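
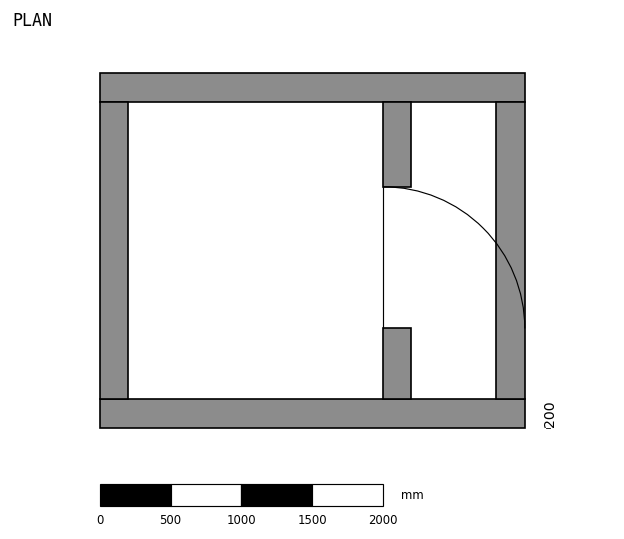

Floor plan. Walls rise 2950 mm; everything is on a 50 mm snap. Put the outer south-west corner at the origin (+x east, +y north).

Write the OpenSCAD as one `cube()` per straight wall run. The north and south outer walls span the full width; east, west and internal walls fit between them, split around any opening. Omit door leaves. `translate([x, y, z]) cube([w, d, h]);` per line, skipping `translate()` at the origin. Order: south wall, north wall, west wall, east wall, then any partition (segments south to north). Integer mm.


cube([3000, 200, 2950]);
translate([0, 2300, 0]) cube([3000, 200, 2950]);
translate([0, 200, 0]) cube([200, 2100, 2950]);
translate([2800, 200, 0]) cube([200, 2100, 2950]);
translate([2000, 200, 0]) cube([200, 500, 2950]);
translate([2000, 1700, 0]) cube([200, 600, 2950]);


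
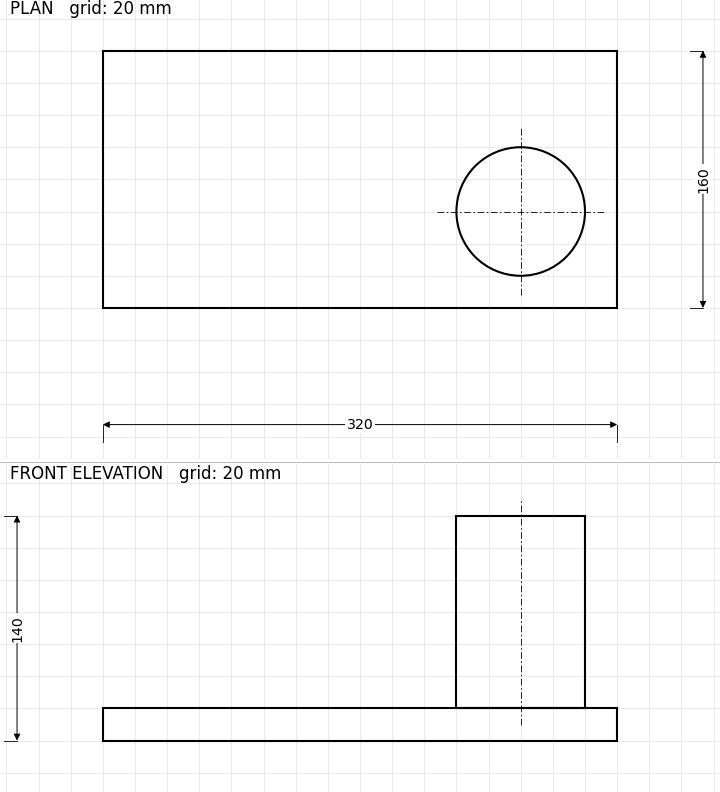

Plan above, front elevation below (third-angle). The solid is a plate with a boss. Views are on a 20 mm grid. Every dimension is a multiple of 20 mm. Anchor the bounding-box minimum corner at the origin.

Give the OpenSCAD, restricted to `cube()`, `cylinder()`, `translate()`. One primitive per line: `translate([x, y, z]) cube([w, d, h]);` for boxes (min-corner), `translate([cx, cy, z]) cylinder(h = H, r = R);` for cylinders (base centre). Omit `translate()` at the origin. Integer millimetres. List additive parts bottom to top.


cube([320, 160, 20]);
translate([260, 60, 20]) cylinder(h = 120, r = 40);


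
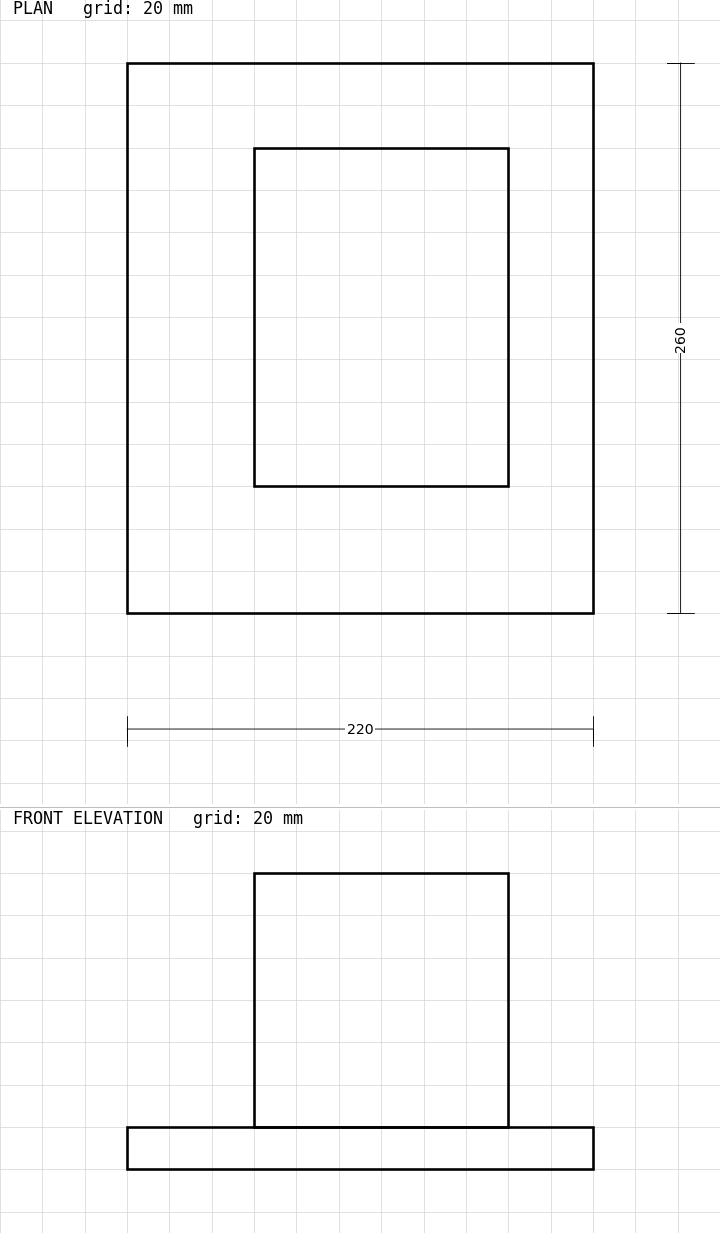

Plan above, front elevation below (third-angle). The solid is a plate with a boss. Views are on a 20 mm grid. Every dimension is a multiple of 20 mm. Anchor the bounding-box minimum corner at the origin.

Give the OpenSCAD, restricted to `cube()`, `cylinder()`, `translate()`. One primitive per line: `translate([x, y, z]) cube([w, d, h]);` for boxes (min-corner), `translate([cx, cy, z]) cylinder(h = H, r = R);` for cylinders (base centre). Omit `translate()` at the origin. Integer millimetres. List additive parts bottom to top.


cube([220, 260, 20]);
translate([60, 60, 20]) cube([120, 160, 120]);


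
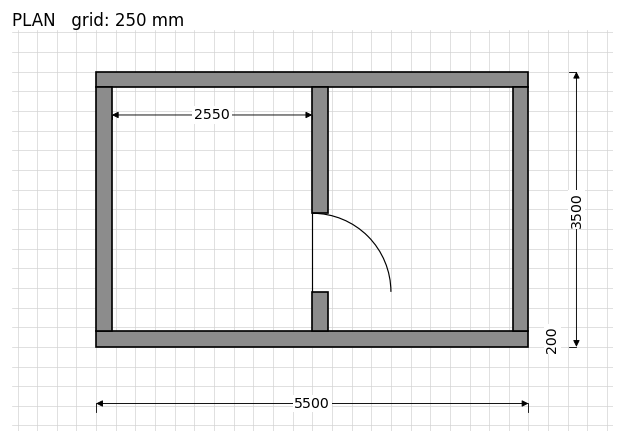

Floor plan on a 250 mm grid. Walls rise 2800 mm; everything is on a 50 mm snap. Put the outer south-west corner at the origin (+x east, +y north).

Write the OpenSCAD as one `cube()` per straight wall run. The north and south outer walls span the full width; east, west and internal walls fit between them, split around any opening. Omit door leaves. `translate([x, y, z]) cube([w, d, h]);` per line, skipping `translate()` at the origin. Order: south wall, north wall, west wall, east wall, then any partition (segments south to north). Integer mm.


cube([5500, 200, 2800]);
translate([0, 3300, 0]) cube([5500, 200, 2800]);
translate([0, 200, 0]) cube([200, 3100, 2800]);
translate([5300, 200, 0]) cube([200, 3100, 2800]);
translate([2750, 200, 0]) cube([200, 500, 2800]);
translate([2750, 1700, 0]) cube([200, 1600, 2800]);


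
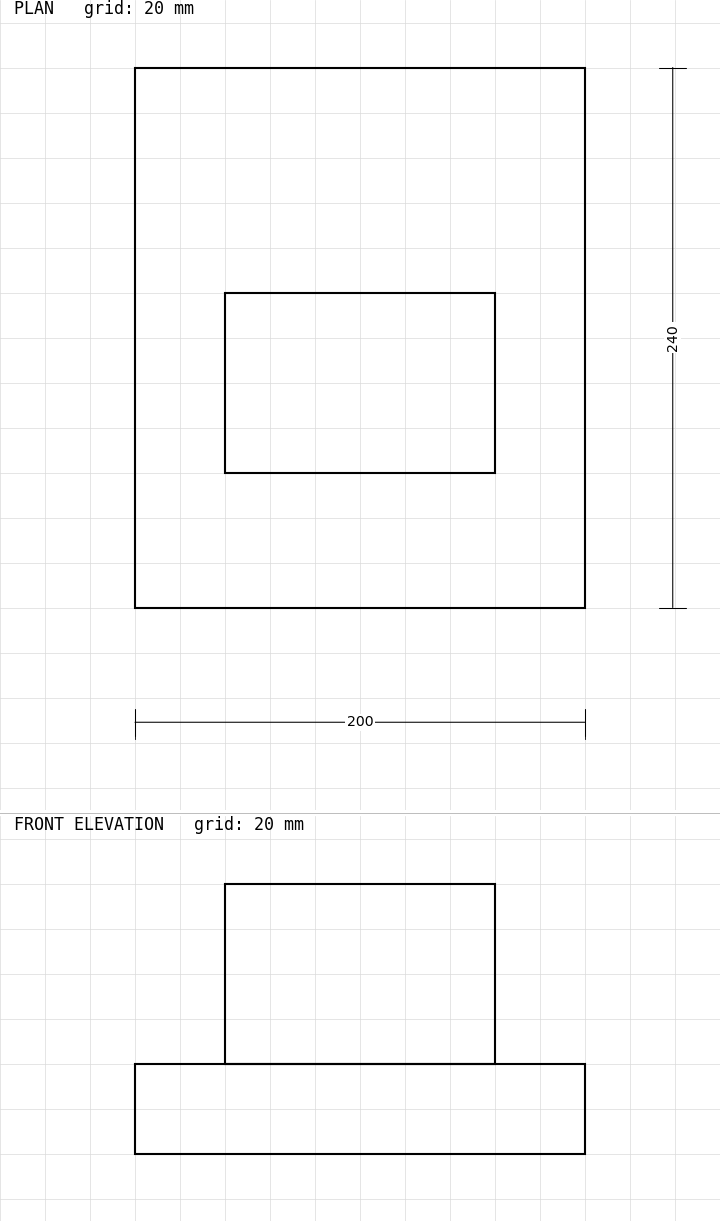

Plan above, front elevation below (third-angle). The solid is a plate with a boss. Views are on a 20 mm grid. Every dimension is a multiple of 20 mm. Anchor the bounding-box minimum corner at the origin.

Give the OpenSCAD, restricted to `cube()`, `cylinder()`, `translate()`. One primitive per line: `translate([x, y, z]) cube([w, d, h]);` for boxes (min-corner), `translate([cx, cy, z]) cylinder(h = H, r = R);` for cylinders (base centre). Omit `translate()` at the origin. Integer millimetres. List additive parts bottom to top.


cube([200, 240, 40]);
translate([40, 60, 40]) cube([120, 80, 80]);


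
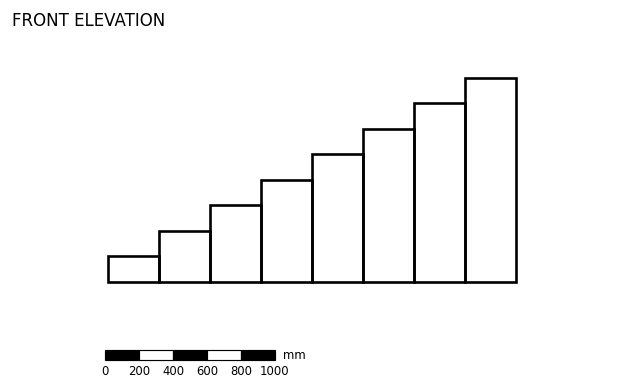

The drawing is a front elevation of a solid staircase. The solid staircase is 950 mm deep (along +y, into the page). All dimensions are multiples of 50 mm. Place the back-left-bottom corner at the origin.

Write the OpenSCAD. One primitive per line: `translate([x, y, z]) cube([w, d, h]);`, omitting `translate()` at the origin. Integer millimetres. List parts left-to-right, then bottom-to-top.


cube([300, 950, 150]);
translate([300, 0, 0]) cube([300, 950, 300]);
translate([600, 0, 0]) cube([300, 950, 450]);
translate([900, 0, 0]) cube([300, 950, 600]);
translate([1200, 0, 0]) cube([300, 950, 750]);
translate([1500, 0, 0]) cube([300, 950, 900]);
translate([1800, 0, 0]) cube([300, 950, 1050]);
translate([2100, 0, 0]) cube([300, 950, 1200]);


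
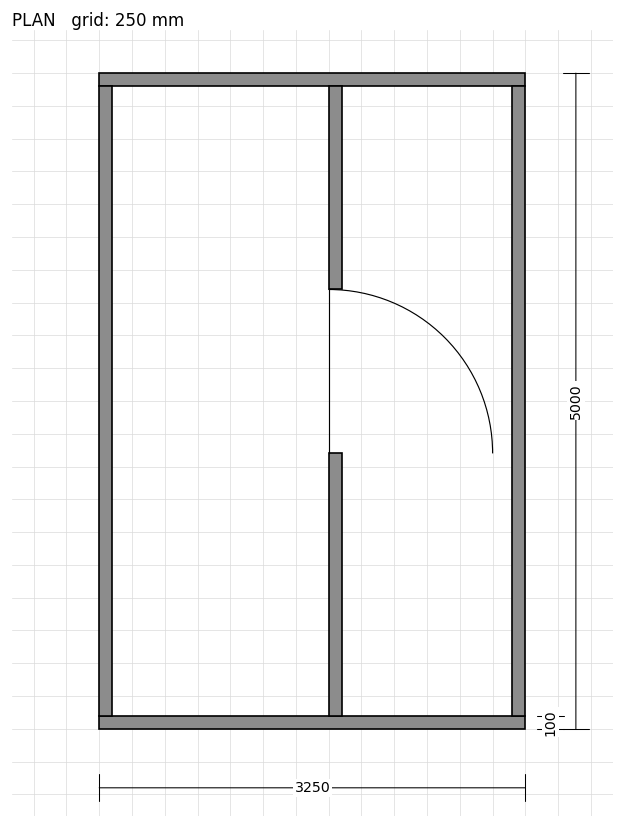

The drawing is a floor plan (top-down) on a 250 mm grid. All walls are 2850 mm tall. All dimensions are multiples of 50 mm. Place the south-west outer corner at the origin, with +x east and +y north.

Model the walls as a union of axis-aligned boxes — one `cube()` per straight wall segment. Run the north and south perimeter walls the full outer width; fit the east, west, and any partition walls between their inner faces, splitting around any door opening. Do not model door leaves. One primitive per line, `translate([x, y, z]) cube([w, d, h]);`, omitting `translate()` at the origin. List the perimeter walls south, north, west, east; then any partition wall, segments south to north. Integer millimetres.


cube([3250, 100, 2850]);
translate([0, 4900, 0]) cube([3250, 100, 2850]);
translate([0, 100, 0]) cube([100, 4800, 2850]);
translate([3150, 100, 0]) cube([100, 4800, 2850]);
translate([1750, 100, 0]) cube([100, 2000, 2850]);
translate([1750, 3350, 0]) cube([100, 1550, 2850]);


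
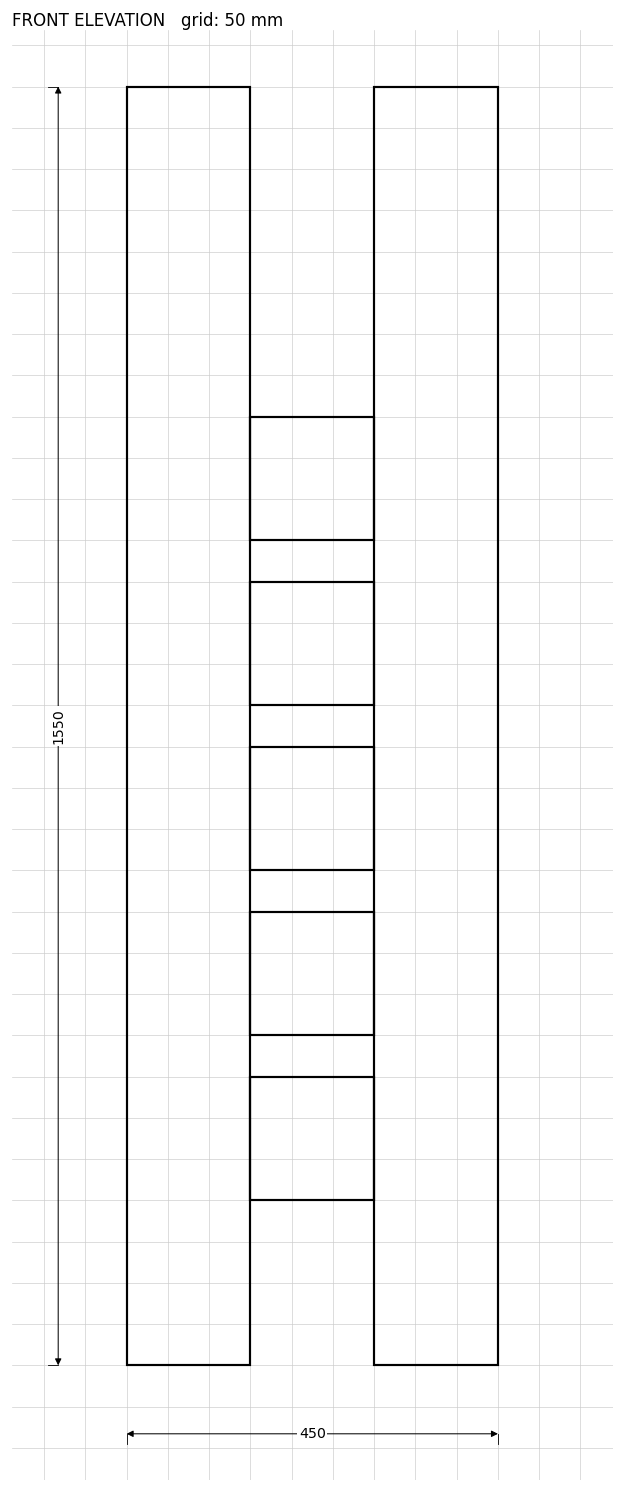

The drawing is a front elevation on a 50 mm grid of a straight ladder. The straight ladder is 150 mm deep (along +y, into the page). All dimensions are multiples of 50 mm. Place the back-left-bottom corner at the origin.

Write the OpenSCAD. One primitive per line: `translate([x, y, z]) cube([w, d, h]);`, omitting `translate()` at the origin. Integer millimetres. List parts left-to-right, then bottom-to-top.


cube([150, 150, 1550]);
translate([150, 0, 200]) cube([150, 150, 150]);
translate([150, 0, 400]) cube([150, 150, 150]);
translate([150, 0, 600]) cube([150, 150, 150]);
translate([150, 0, 800]) cube([150, 150, 150]);
translate([150, 0, 1000]) cube([150, 150, 150]);
translate([300, 0, 0]) cube([150, 150, 1550]);


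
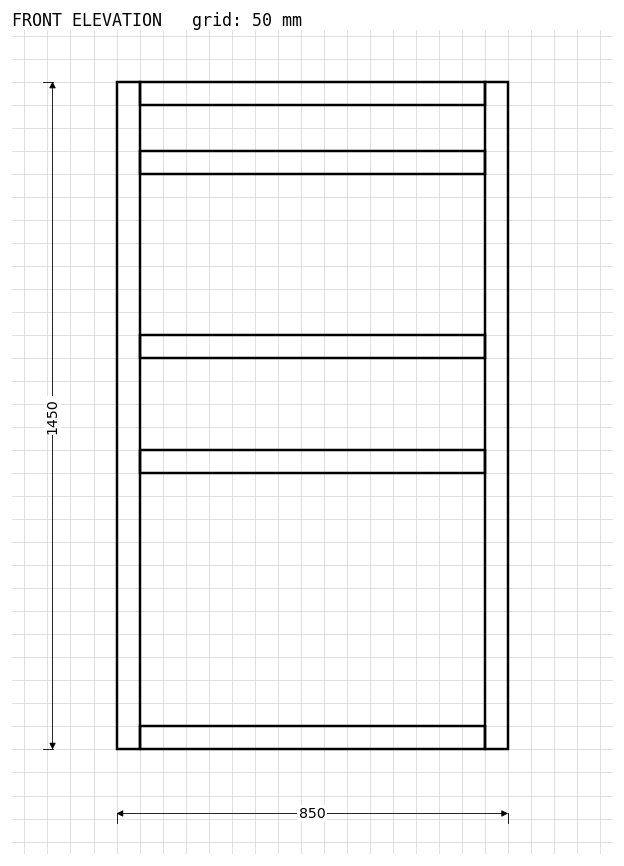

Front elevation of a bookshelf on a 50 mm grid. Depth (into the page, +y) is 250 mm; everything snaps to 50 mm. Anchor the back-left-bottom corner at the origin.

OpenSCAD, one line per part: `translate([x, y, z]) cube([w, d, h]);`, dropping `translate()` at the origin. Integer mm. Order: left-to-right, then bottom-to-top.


cube([50, 250, 1450]);
translate([50, 0, 0]) cube([750, 250, 50]);
translate([50, 0, 600]) cube([750, 250, 50]);
translate([50, 0, 850]) cube([750, 250, 50]);
translate([50, 0, 1250]) cube([750, 250, 50]);
translate([50, 0, 1400]) cube([750, 250, 50]);
translate([800, 0, 0]) cube([50, 250, 1450]);


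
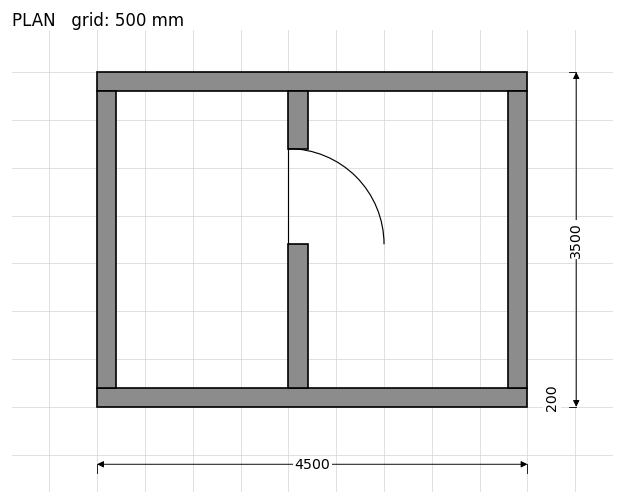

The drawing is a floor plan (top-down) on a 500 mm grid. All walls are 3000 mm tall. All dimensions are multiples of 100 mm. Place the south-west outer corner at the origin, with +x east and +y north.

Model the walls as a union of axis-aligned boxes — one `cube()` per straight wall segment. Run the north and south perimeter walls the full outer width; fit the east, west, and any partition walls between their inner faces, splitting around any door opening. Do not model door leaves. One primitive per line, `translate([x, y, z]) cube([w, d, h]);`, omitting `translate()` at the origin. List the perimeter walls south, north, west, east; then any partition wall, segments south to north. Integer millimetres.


cube([4500, 200, 3000]);
translate([0, 3300, 0]) cube([4500, 200, 3000]);
translate([0, 200, 0]) cube([200, 3100, 3000]);
translate([4300, 200, 0]) cube([200, 3100, 3000]);
translate([2000, 200, 0]) cube([200, 1500, 3000]);
translate([2000, 2700, 0]) cube([200, 600, 3000]);


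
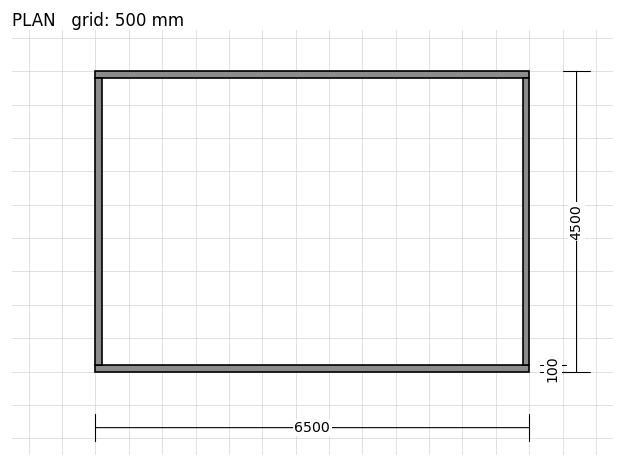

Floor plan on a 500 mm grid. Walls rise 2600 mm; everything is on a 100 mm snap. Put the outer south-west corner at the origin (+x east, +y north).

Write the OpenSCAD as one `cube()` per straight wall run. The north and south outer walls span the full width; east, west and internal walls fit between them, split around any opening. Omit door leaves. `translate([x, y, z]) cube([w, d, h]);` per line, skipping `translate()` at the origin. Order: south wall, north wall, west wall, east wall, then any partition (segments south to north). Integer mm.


cube([6500, 100, 2600]);
translate([0, 4400, 0]) cube([6500, 100, 2600]);
translate([0, 100, 0]) cube([100, 4300, 2600]);
translate([6400, 100, 0]) cube([100, 4300, 2600]);


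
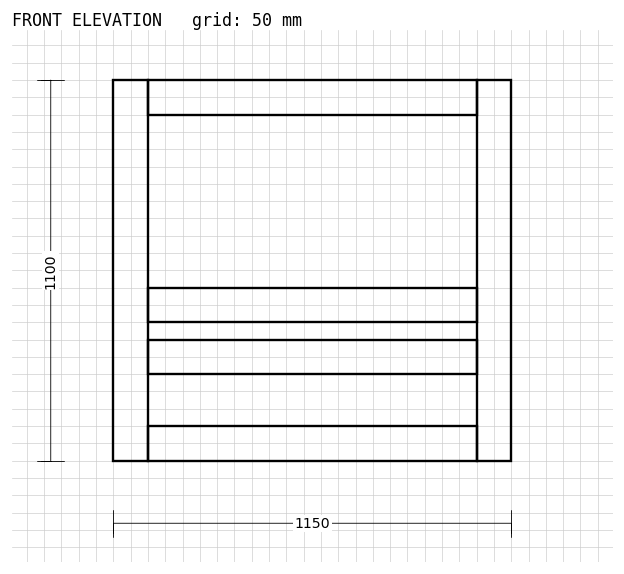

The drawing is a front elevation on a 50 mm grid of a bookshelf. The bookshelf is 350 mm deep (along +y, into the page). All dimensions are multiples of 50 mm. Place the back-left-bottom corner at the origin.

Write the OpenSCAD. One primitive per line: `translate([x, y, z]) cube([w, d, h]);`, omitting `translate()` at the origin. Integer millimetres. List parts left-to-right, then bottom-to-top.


cube([100, 350, 1100]);
translate([100, 0, 0]) cube([950, 350, 100]);
translate([100, 0, 250]) cube([950, 350, 100]);
translate([100, 0, 400]) cube([950, 350, 100]);
translate([100, 0, 1000]) cube([950, 350, 100]);
translate([1050, 0, 0]) cube([100, 350, 1100]);


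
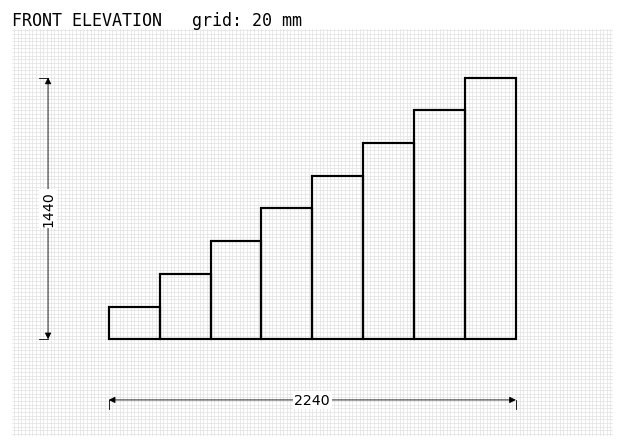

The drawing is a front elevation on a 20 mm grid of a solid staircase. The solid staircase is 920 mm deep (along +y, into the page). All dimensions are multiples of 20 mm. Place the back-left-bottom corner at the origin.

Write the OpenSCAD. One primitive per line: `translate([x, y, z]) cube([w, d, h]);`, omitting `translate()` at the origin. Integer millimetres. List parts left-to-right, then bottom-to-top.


cube([280, 920, 180]);
translate([280, 0, 0]) cube([280, 920, 360]);
translate([560, 0, 0]) cube([280, 920, 540]);
translate([840, 0, 0]) cube([280, 920, 720]);
translate([1120, 0, 0]) cube([280, 920, 900]);
translate([1400, 0, 0]) cube([280, 920, 1080]);
translate([1680, 0, 0]) cube([280, 920, 1260]);
translate([1960, 0, 0]) cube([280, 920, 1440]);


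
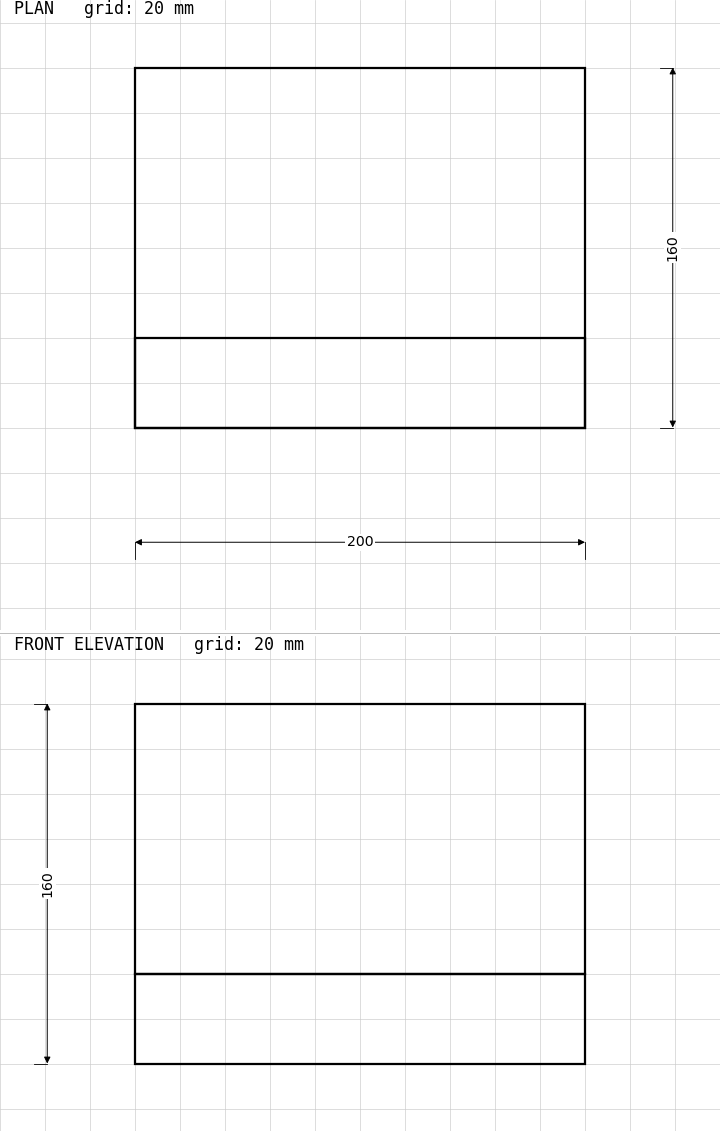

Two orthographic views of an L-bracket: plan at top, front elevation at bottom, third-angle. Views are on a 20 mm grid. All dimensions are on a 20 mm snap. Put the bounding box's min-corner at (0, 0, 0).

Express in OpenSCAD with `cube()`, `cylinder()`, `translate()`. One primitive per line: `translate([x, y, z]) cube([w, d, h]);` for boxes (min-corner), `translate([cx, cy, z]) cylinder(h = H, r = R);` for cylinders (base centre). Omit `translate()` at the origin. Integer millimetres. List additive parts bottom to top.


cube([200, 160, 40]);
translate([0, 0, 40]) cube([200, 40, 120]);


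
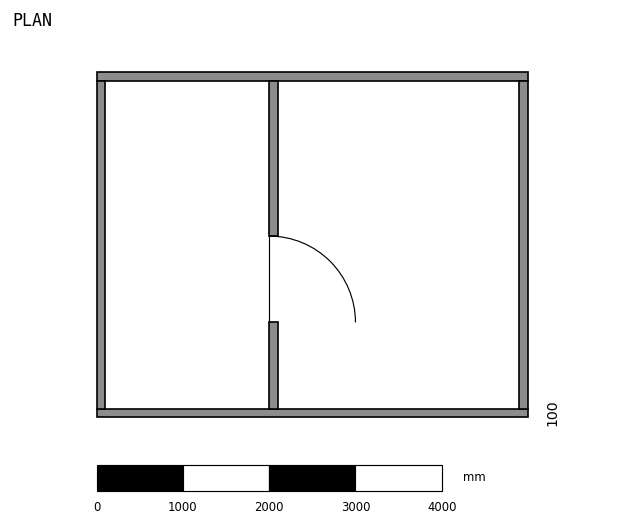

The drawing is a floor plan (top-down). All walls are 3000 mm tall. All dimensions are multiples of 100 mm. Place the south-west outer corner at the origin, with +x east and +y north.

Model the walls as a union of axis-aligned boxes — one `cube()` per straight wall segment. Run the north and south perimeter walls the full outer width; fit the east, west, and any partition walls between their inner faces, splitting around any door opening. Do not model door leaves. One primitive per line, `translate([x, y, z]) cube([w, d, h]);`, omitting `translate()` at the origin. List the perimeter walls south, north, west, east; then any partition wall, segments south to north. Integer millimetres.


cube([5000, 100, 3000]);
translate([0, 3900, 0]) cube([5000, 100, 3000]);
translate([0, 100, 0]) cube([100, 3800, 3000]);
translate([4900, 100, 0]) cube([100, 3800, 3000]);
translate([2000, 100, 0]) cube([100, 1000, 3000]);
translate([2000, 2100, 0]) cube([100, 1800, 3000]);


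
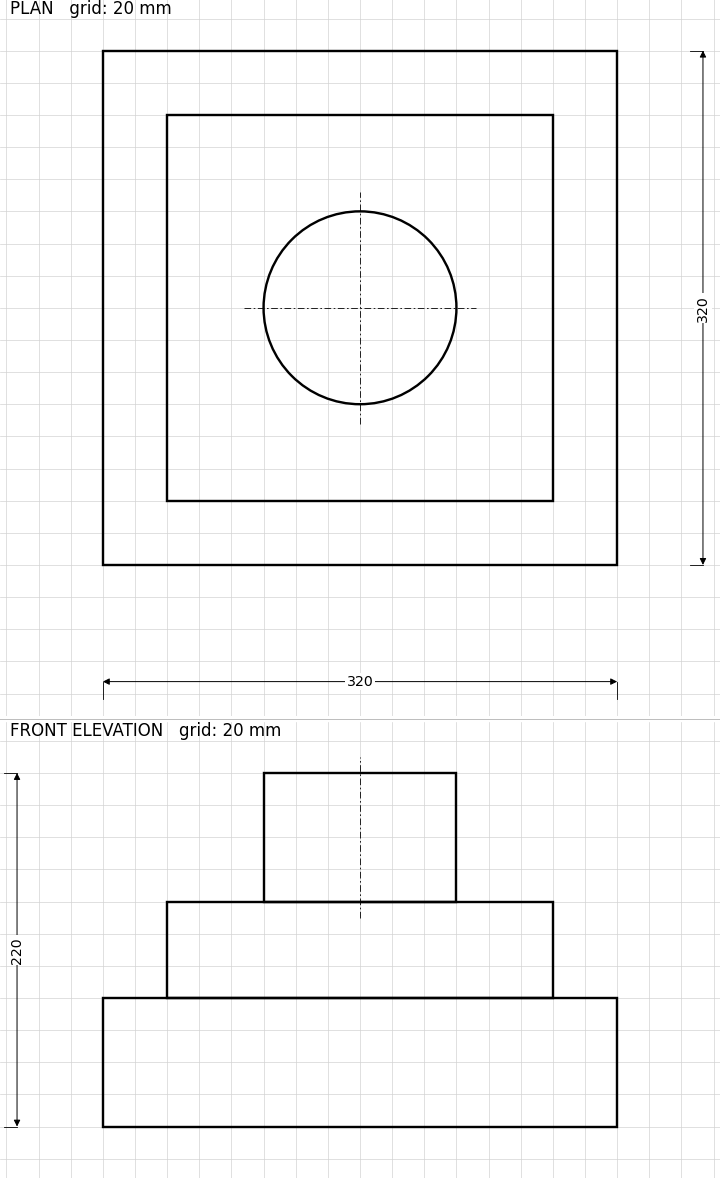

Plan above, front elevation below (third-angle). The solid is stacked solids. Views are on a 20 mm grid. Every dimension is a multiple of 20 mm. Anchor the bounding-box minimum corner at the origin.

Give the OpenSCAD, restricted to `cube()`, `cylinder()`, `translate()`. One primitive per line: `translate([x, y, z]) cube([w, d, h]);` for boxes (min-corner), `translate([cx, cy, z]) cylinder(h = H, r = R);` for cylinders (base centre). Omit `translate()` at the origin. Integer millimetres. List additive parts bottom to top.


cube([320, 320, 80]);
translate([40, 40, 80]) cube([240, 240, 60]);
translate([160, 160, 140]) cylinder(h = 80, r = 60);


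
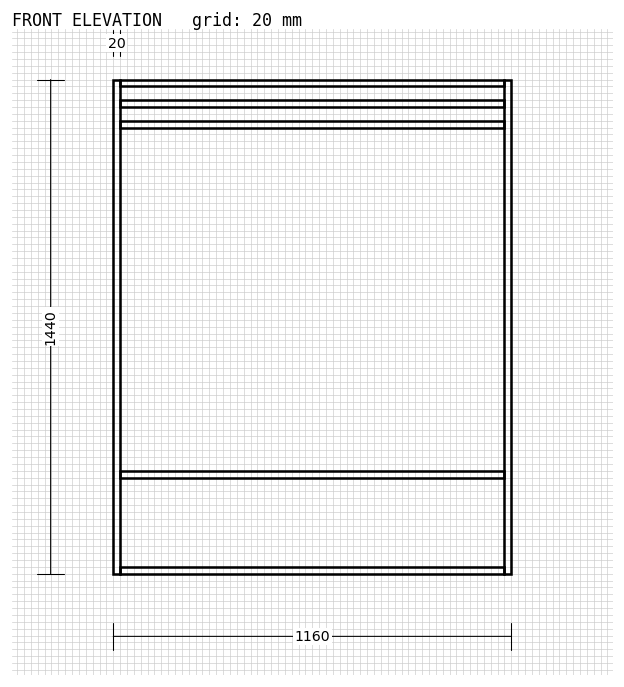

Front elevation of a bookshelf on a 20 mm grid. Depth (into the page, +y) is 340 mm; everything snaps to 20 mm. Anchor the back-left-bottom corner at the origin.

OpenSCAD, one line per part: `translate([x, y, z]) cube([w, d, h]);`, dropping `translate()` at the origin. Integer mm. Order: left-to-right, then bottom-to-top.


cube([20, 340, 1440]);
translate([20, 0, 0]) cube([1120, 340, 20]);
translate([20, 0, 280]) cube([1120, 340, 20]);
translate([20, 0, 1300]) cube([1120, 340, 20]);
translate([20, 0, 1360]) cube([1120, 340, 20]);
translate([20, 0, 1420]) cube([1120, 340, 20]);
translate([1140, 0, 0]) cube([20, 340, 1440]);


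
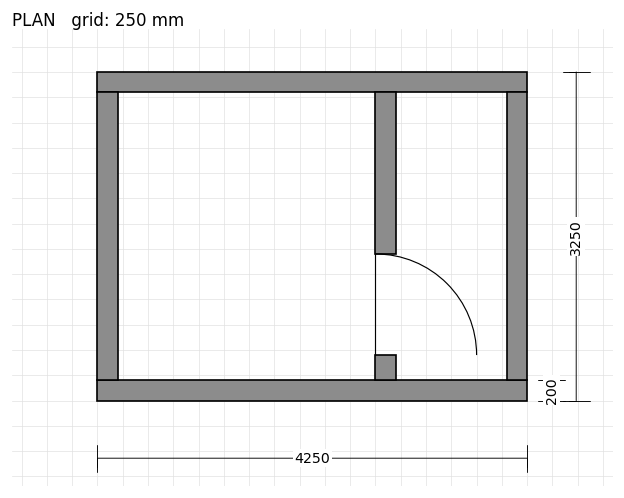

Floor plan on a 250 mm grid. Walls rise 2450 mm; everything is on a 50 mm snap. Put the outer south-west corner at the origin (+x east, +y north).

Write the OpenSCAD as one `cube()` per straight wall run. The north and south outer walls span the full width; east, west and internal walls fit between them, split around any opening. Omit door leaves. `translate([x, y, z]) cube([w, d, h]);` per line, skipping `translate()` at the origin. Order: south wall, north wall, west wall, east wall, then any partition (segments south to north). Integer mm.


cube([4250, 200, 2450]);
translate([0, 3050, 0]) cube([4250, 200, 2450]);
translate([0, 200, 0]) cube([200, 2850, 2450]);
translate([4050, 200, 0]) cube([200, 2850, 2450]);
translate([2750, 200, 0]) cube([200, 250, 2450]);
translate([2750, 1450, 0]) cube([200, 1600, 2450]);


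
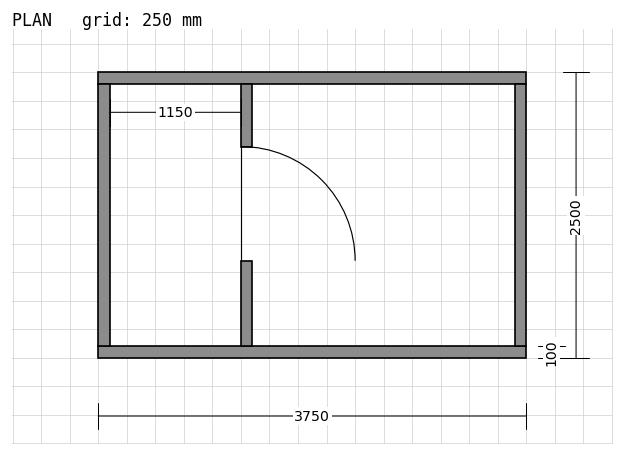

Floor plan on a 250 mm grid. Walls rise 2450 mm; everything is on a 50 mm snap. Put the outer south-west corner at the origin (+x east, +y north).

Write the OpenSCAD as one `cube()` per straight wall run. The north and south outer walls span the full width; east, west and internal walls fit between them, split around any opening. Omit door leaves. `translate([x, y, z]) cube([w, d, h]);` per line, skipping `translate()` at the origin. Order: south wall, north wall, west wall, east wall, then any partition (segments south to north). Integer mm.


cube([3750, 100, 2450]);
translate([0, 2400, 0]) cube([3750, 100, 2450]);
translate([0, 100, 0]) cube([100, 2300, 2450]);
translate([3650, 100, 0]) cube([100, 2300, 2450]);
translate([1250, 100, 0]) cube([100, 750, 2450]);
translate([1250, 1850, 0]) cube([100, 550, 2450]);


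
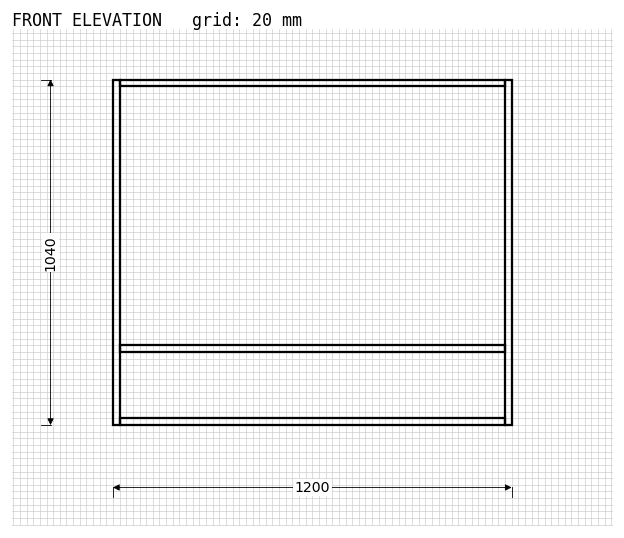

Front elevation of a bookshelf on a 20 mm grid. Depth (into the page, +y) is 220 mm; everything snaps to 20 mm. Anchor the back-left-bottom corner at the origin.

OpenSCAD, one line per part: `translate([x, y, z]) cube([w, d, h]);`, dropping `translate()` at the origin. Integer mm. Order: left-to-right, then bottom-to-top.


cube([20, 220, 1040]);
translate([20, 0, 0]) cube([1160, 220, 20]);
translate([20, 0, 220]) cube([1160, 220, 20]);
translate([20, 0, 1020]) cube([1160, 220, 20]);
translate([1180, 0, 0]) cube([20, 220, 1040]);


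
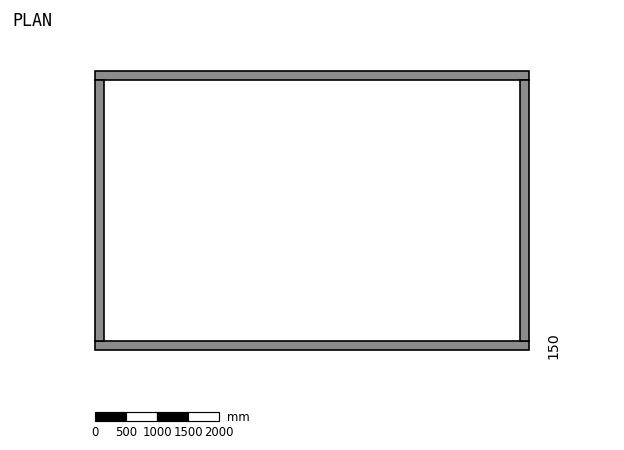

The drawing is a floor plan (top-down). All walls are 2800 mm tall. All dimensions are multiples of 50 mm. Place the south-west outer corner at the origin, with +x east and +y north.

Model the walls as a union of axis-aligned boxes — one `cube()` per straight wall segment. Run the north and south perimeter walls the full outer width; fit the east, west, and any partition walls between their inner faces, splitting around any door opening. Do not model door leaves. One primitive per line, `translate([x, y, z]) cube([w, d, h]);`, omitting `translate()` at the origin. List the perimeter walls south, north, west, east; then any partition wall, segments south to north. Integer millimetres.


cube([7000, 150, 2800]);
translate([0, 4350, 0]) cube([7000, 150, 2800]);
translate([0, 150, 0]) cube([150, 4200, 2800]);
translate([6850, 150, 0]) cube([150, 4200, 2800]);


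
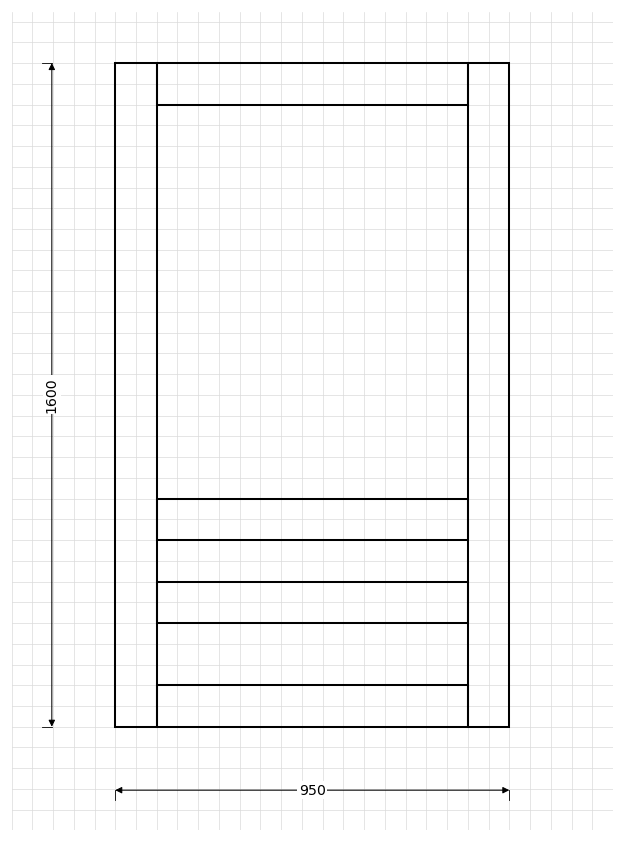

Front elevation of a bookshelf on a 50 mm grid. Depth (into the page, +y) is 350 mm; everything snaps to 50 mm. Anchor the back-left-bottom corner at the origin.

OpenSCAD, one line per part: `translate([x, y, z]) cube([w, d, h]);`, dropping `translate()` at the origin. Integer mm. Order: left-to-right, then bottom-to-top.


cube([100, 350, 1600]);
translate([100, 0, 0]) cube([750, 350, 100]);
translate([100, 0, 250]) cube([750, 350, 100]);
translate([100, 0, 450]) cube([750, 350, 100]);
translate([100, 0, 1500]) cube([750, 350, 100]);
translate([850, 0, 0]) cube([100, 350, 1600]);


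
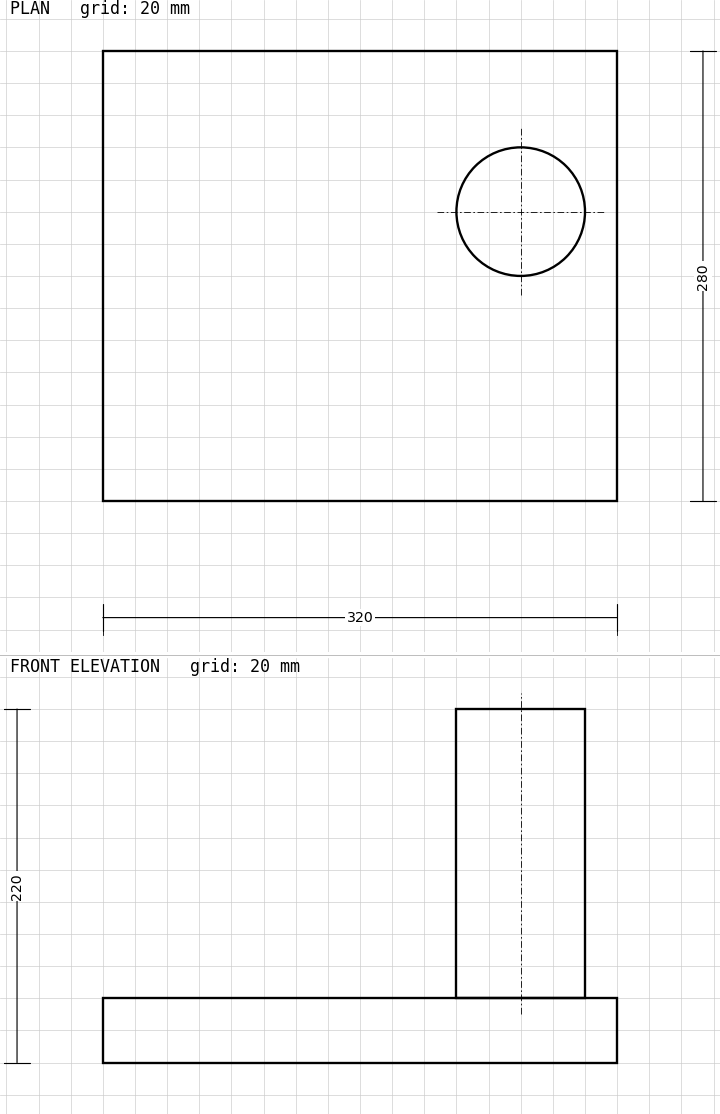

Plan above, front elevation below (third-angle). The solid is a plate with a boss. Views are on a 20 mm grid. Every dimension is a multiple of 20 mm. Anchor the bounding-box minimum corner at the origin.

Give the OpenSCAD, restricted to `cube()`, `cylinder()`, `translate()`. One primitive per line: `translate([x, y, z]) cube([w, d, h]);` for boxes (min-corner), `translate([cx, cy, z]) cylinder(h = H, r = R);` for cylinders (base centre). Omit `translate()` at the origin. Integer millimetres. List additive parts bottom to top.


cube([320, 280, 40]);
translate([260, 180, 40]) cylinder(h = 180, r = 40);


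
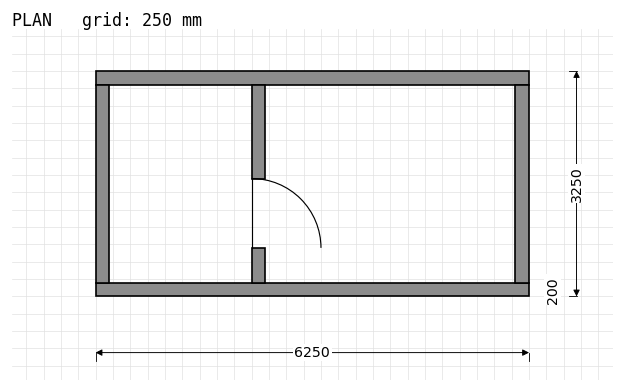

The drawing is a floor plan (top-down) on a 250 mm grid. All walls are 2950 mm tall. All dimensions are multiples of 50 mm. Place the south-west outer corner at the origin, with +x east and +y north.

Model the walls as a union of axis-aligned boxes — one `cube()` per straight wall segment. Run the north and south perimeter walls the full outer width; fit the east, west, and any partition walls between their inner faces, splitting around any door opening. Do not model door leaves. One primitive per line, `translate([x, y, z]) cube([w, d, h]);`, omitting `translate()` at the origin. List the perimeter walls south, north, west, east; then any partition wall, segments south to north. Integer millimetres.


cube([6250, 200, 2950]);
translate([0, 3050, 0]) cube([6250, 200, 2950]);
translate([0, 200, 0]) cube([200, 2850, 2950]);
translate([6050, 200, 0]) cube([200, 2850, 2950]);
translate([2250, 200, 0]) cube([200, 500, 2950]);
translate([2250, 1700, 0]) cube([200, 1350, 2950]);


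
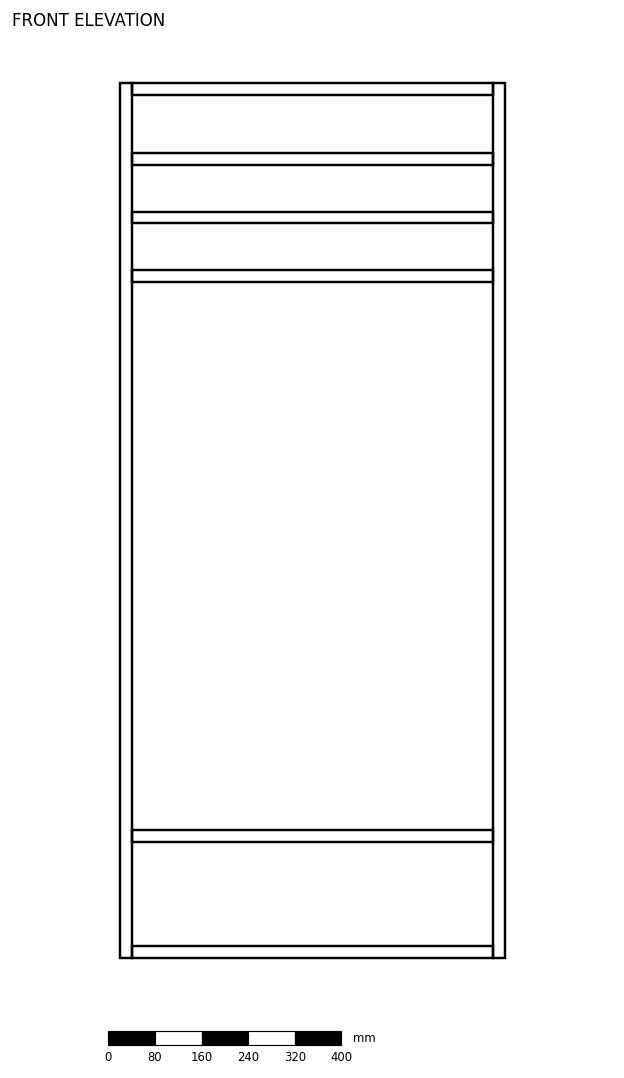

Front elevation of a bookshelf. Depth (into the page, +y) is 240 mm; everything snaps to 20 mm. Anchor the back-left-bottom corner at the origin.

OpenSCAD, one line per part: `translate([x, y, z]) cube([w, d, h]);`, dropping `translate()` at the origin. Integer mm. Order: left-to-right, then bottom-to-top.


cube([20, 240, 1500]);
translate([20, 0, 0]) cube([620, 240, 20]);
translate([20, 0, 200]) cube([620, 240, 20]);
translate([20, 0, 1160]) cube([620, 240, 20]);
translate([20, 0, 1260]) cube([620, 240, 20]);
translate([20, 0, 1360]) cube([620, 240, 20]);
translate([20, 0, 1480]) cube([620, 240, 20]);
translate([640, 0, 0]) cube([20, 240, 1500]);


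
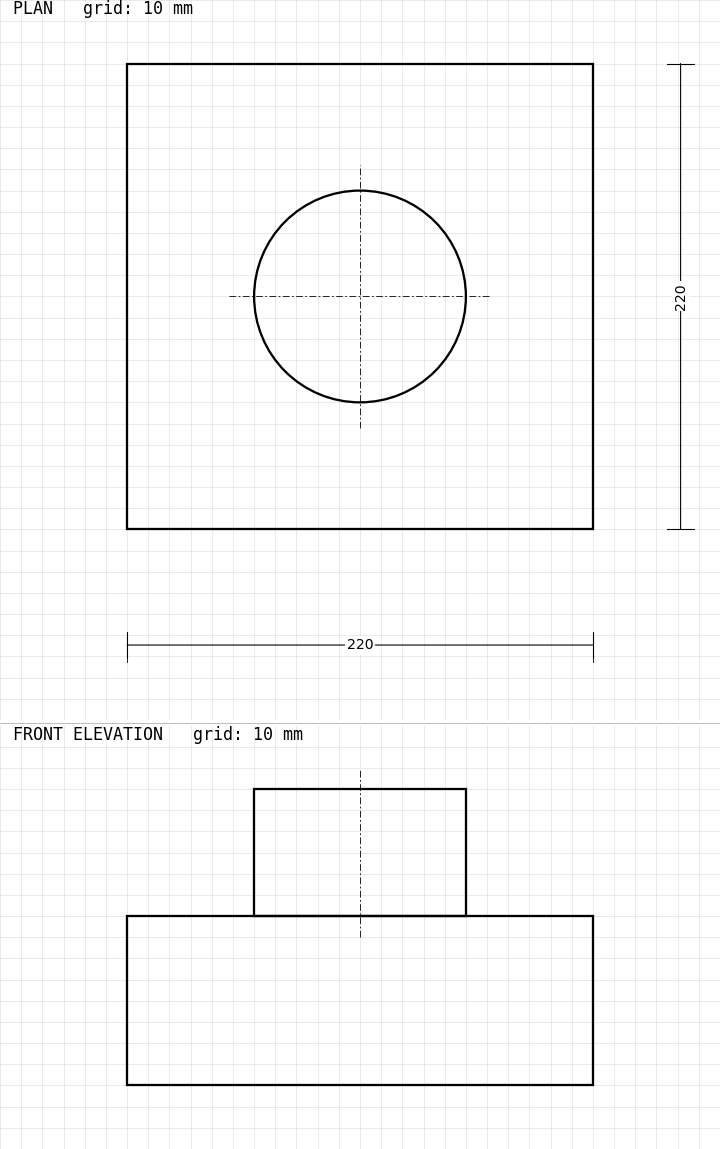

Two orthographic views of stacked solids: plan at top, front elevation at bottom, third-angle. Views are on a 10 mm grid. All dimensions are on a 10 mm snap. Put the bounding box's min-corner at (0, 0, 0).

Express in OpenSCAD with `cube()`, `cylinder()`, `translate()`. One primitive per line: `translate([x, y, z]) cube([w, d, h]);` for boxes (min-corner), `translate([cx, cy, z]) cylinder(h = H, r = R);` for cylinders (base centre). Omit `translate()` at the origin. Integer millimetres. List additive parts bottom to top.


cube([220, 220, 80]);
translate([110, 110, 80]) cylinder(h = 60, r = 50);


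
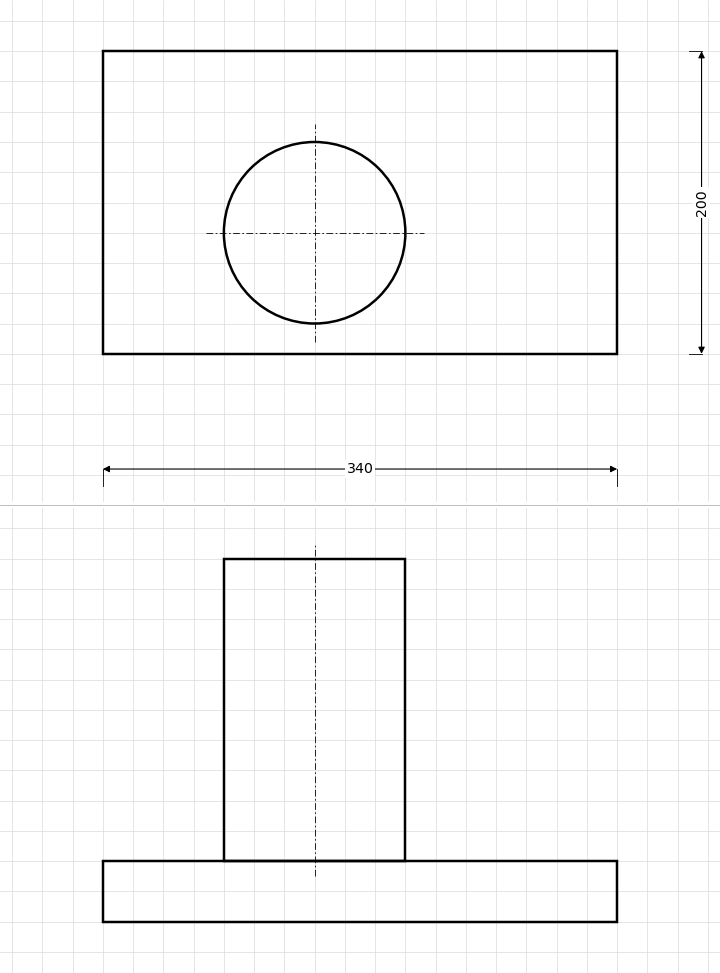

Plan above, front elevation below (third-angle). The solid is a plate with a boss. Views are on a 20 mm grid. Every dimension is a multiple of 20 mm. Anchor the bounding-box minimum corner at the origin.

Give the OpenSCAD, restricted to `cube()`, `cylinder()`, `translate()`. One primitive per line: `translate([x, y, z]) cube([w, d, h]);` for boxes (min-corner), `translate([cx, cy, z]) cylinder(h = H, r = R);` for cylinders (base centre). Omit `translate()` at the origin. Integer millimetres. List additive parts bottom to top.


cube([340, 200, 40]);
translate([140, 80, 40]) cylinder(h = 200, r = 60);


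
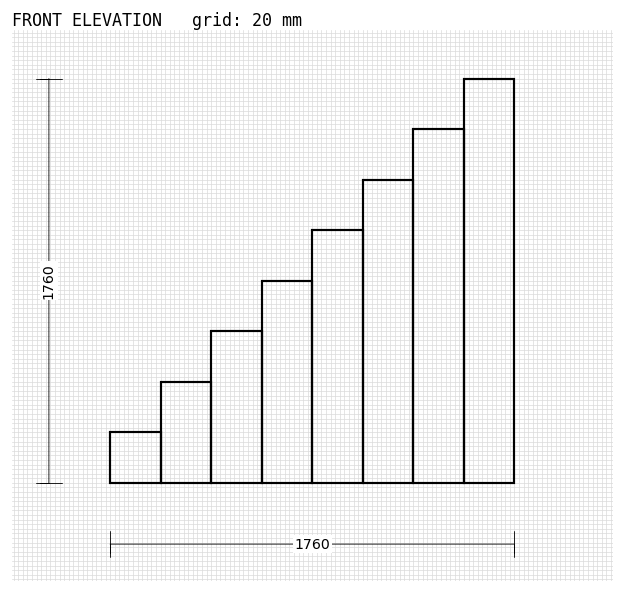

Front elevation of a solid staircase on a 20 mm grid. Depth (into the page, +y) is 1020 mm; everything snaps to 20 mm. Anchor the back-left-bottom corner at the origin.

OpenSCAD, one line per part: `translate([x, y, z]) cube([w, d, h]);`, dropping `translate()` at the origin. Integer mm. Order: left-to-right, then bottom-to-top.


cube([220, 1020, 220]);
translate([220, 0, 0]) cube([220, 1020, 440]);
translate([440, 0, 0]) cube([220, 1020, 660]);
translate([660, 0, 0]) cube([220, 1020, 880]);
translate([880, 0, 0]) cube([220, 1020, 1100]);
translate([1100, 0, 0]) cube([220, 1020, 1320]);
translate([1320, 0, 0]) cube([220, 1020, 1540]);
translate([1540, 0, 0]) cube([220, 1020, 1760]);


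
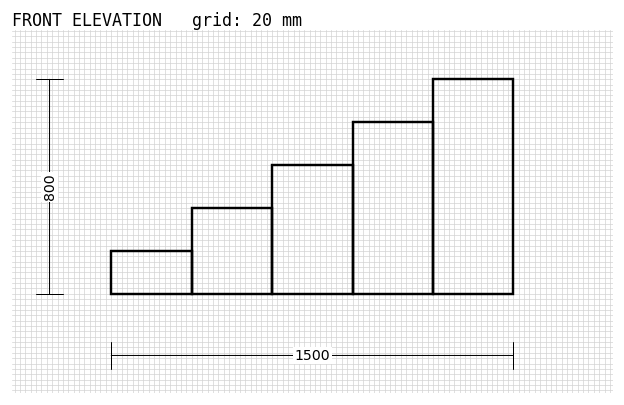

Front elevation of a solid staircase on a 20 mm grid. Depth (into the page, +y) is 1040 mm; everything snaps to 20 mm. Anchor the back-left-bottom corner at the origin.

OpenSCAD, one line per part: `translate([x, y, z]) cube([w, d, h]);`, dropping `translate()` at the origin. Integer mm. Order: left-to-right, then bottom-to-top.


cube([300, 1040, 160]);
translate([300, 0, 0]) cube([300, 1040, 320]);
translate([600, 0, 0]) cube([300, 1040, 480]);
translate([900, 0, 0]) cube([300, 1040, 640]);
translate([1200, 0, 0]) cube([300, 1040, 800]);


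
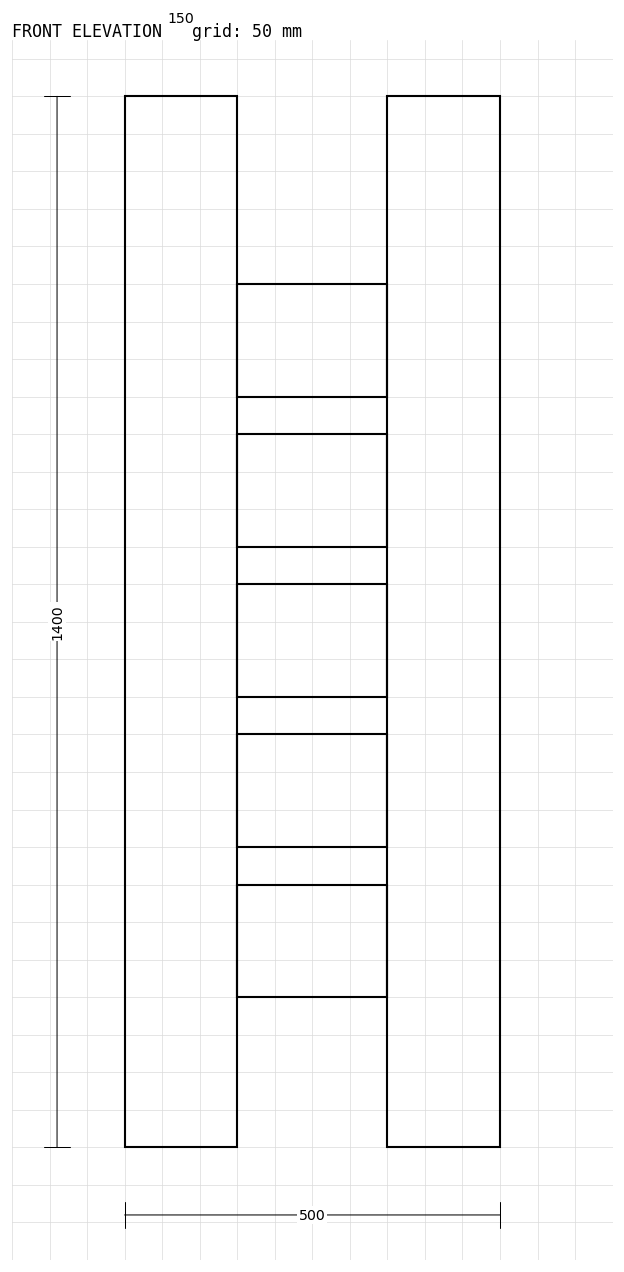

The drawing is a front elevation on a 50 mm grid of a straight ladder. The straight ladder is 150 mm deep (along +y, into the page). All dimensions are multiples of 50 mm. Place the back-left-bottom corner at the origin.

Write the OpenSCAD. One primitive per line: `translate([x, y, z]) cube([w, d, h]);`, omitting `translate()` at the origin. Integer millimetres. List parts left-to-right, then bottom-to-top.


cube([150, 150, 1400]);
translate([150, 0, 200]) cube([200, 150, 150]);
translate([150, 0, 400]) cube([200, 150, 150]);
translate([150, 0, 600]) cube([200, 150, 150]);
translate([150, 0, 800]) cube([200, 150, 150]);
translate([150, 0, 1000]) cube([200, 150, 150]);
translate([350, 0, 0]) cube([150, 150, 1400]);


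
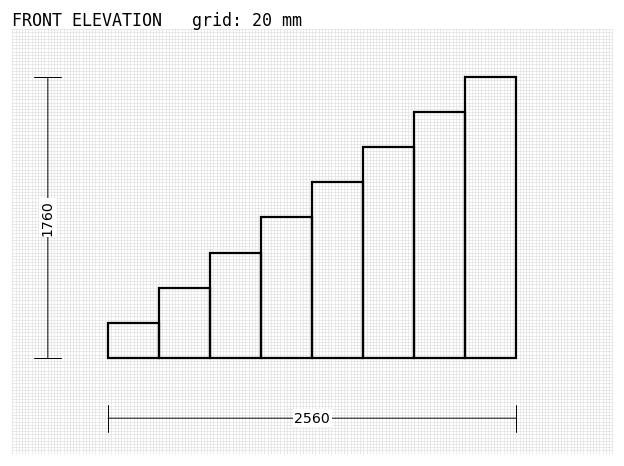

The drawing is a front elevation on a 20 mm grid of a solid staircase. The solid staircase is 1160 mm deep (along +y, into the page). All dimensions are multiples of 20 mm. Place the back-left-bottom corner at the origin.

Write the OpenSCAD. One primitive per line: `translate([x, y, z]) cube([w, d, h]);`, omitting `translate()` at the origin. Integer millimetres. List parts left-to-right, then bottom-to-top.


cube([320, 1160, 220]);
translate([320, 0, 0]) cube([320, 1160, 440]);
translate([640, 0, 0]) cube([320, 1160, 660]);
translate([960, 0, 0]) cube([320, 1160, 880]);
translate([1280, 0, 0]) cube([320, 1160, 1100]);
translate([1600, 0, 0]) cube([320, 1160, 1320]);
translate([1920, 0, 0]) cube([320, 1160, 1540]);
translate([2240, 0, 0]) cube([320, 1160, 1760]);


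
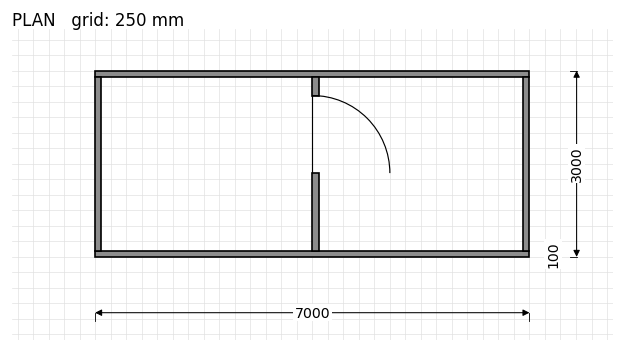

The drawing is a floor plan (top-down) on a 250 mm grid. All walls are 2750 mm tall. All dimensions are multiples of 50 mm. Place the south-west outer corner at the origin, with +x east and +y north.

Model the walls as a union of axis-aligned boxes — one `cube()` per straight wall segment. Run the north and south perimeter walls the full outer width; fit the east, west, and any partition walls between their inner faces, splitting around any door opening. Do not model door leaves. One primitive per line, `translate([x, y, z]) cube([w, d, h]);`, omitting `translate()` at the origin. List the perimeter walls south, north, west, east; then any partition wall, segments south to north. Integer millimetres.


cube([7000, 100, 2750]);
translate([0, 2900, 0]) cube([7000, 100, 2750]);
translate([0, 100, 0]) cube([100, 2800, 2750]);
translate([6900, 100, 0]) cube([100, 2800, 2750]);
translate([3500, 100, 0]) cube([100, 1250, 2750]);
translate([3500, 2600, 0]) cube([100, 300, 2750]);


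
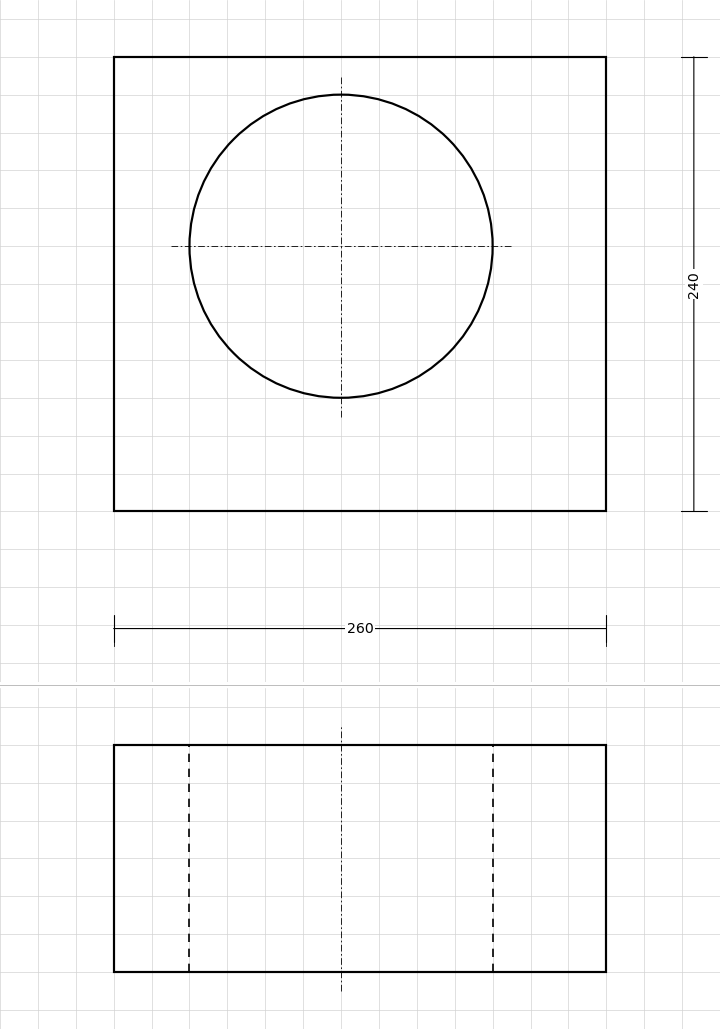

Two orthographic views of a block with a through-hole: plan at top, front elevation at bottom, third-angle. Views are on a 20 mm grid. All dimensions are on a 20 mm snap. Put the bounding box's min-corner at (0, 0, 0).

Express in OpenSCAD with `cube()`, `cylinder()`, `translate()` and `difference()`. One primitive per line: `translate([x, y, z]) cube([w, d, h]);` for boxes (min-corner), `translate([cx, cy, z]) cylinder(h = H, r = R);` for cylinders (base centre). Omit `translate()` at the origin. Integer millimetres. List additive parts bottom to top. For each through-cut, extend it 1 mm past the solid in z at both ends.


difference() {
  cube([260, 240, 120]);
  translate([120, 140, -1]) cylinder(h = 122, r = 80);
}


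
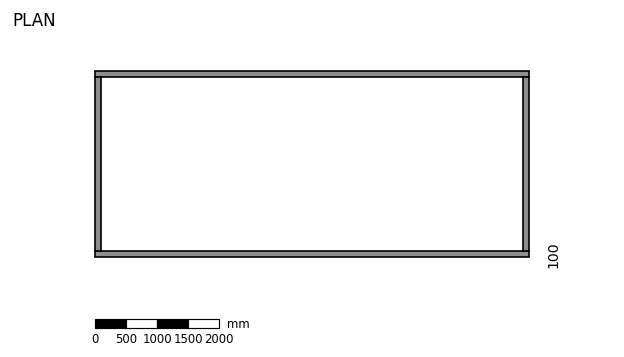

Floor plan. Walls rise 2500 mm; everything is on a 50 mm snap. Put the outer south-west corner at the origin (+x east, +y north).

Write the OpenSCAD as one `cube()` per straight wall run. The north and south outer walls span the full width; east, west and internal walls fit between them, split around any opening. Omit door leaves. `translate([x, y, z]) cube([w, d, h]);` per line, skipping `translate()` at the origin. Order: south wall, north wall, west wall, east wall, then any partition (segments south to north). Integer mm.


cube([7000, 100, 2500]);
translate([0, 2900, 0]) cube([7000, 100, 2500]);
translate([0, 100, 0]) cube([100, 2800, 2500]);
translate([6900, 100, 0]) cube([100, 2800, 2500]);


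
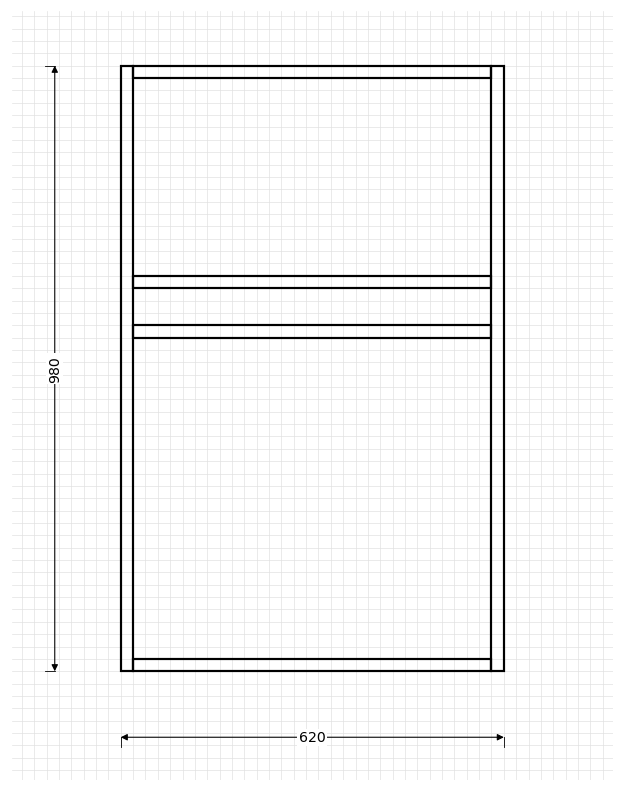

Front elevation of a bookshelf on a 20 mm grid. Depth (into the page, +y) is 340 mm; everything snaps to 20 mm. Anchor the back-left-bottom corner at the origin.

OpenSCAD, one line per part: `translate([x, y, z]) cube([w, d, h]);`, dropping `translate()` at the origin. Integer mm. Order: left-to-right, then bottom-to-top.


cube([20, 340, 980]);
translate([20, 0, 0]) cube([580, 340, 20]);
translate([20, 0, 540]) cube([580, 340, 20]);
translate([20, 0, 620]) cube([580, 340, 20]);
translate([20, 0, 960]) cube([580, 340, 20]);
translate([600, 0, 0]) cube([20, 340, 980]);


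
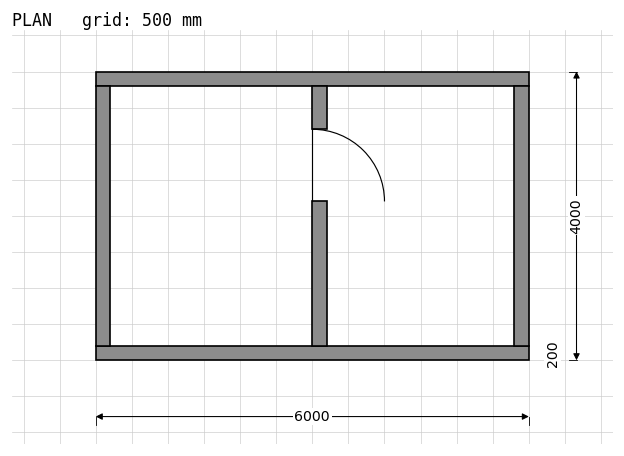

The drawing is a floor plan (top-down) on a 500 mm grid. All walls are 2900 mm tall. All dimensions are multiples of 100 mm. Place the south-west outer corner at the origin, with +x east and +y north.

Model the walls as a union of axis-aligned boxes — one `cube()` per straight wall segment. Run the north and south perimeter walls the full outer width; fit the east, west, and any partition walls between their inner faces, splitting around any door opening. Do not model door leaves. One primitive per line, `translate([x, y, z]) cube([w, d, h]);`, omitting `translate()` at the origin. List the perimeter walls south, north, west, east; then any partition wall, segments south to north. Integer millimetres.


cube([6000, 200, 2900]);
translate([0, 3800, 0]) cube([6000, 200, 2900]);
translate([0, 200, 0]) cube([200, 3600, 2900]);
translate([5800, 200, 0]) cube([200, 3600, 2900]);
translate([3000, 200, 0]) cube([200, 2000, 2900]);
translate([3000, 3200, 0]) cube([200, 600, 2900]);


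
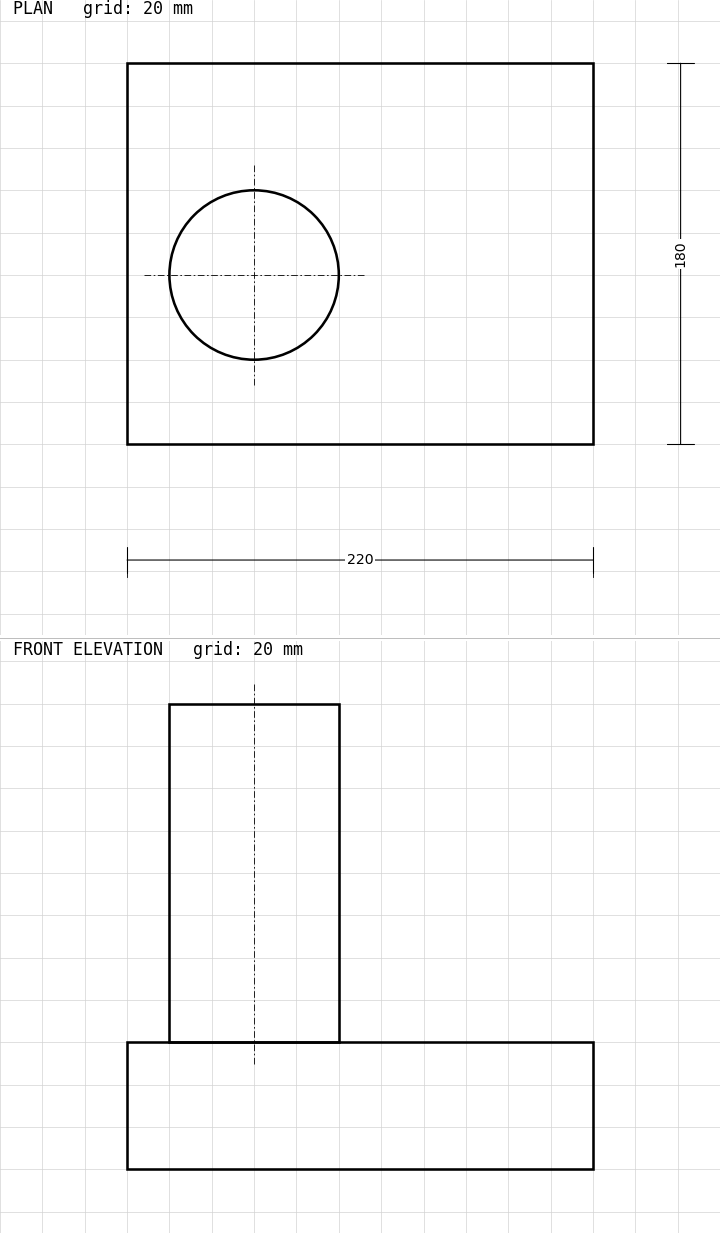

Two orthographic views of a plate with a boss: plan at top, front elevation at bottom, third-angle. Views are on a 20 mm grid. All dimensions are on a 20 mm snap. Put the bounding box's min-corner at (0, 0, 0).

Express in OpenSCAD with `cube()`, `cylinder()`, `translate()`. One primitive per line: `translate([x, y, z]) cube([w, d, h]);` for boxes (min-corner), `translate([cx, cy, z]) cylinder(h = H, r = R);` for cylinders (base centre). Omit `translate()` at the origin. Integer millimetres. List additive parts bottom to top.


cube([220, 180, 60]);
translate([60, 80, 60]) cylinder(h = 160, r = 40);


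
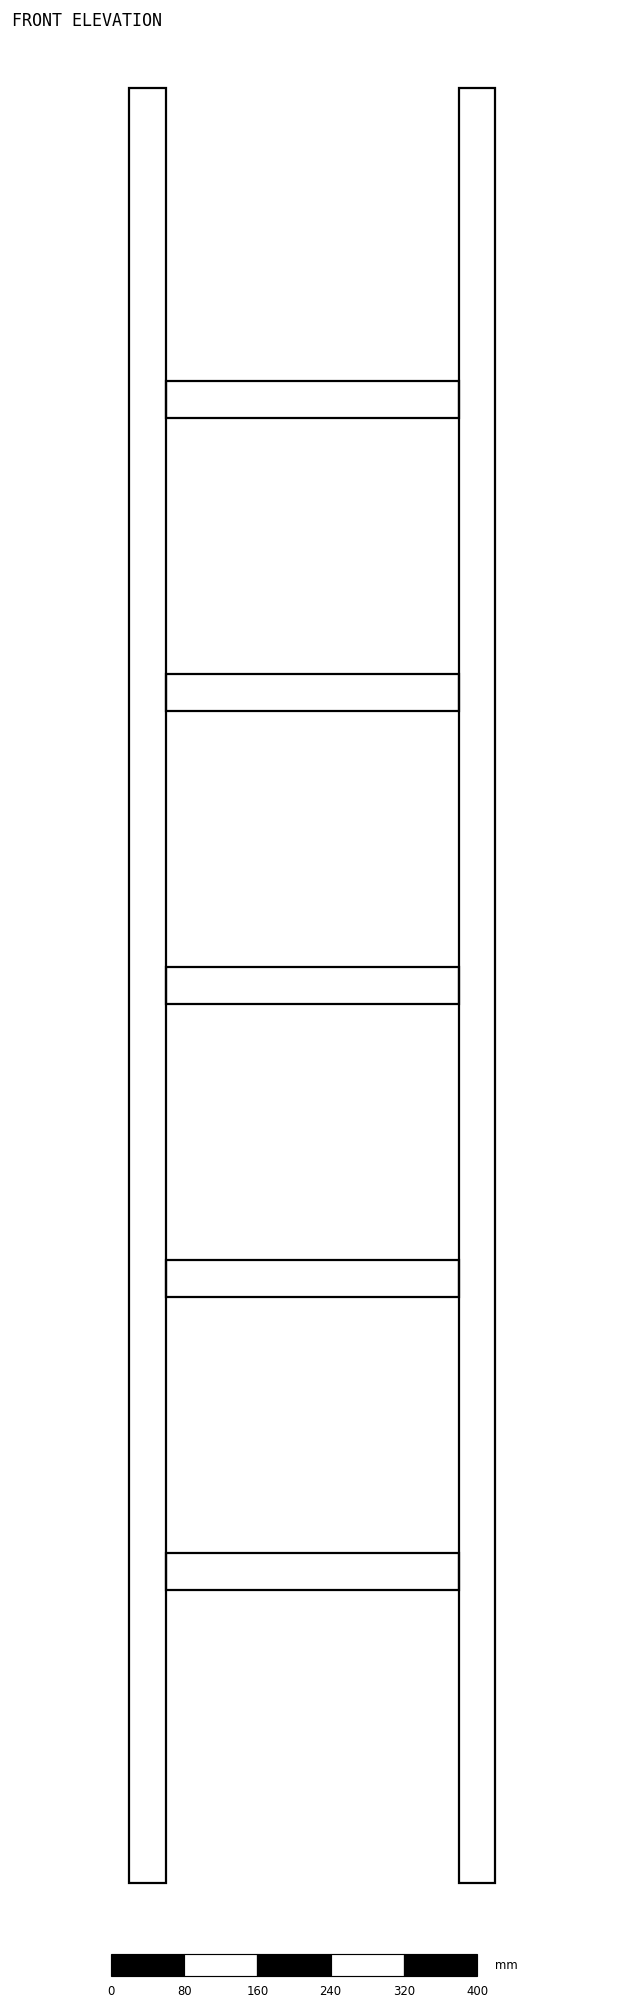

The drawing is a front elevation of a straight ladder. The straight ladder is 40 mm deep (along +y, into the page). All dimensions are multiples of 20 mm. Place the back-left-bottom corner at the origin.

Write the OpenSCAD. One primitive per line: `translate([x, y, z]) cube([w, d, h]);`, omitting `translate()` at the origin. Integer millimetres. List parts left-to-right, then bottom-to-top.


cube([40, 40, 1960]);
translate([40, 0, 320]) cube([320, 40, 40]);
translate([40, 0, 640]) cube([320, 40, 40]);
translate([40, 0, 960]) cube([320, 40, 40]);
translate([40, 0, 1280]) cube([320, 40, 40]);
translate([40, 0, 1600]) cube([320, 40, 40]);
translate([360, 0, 0]) cube([40, 40, 1960]);


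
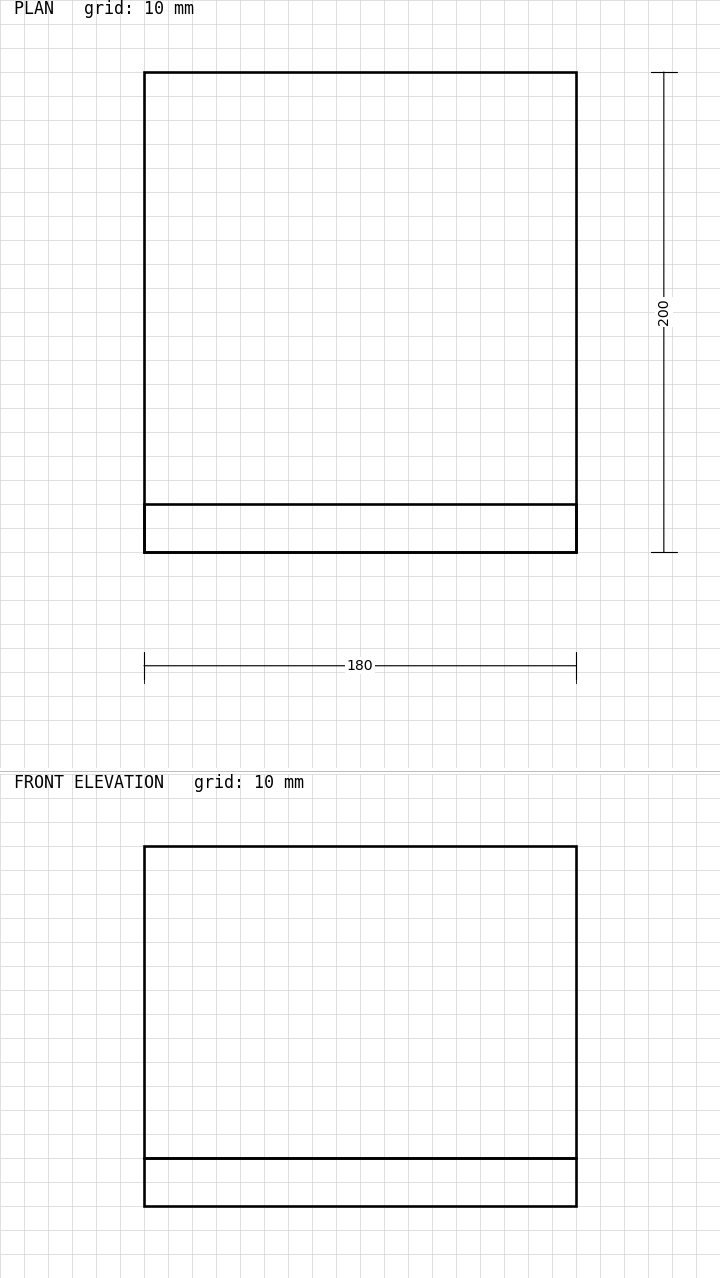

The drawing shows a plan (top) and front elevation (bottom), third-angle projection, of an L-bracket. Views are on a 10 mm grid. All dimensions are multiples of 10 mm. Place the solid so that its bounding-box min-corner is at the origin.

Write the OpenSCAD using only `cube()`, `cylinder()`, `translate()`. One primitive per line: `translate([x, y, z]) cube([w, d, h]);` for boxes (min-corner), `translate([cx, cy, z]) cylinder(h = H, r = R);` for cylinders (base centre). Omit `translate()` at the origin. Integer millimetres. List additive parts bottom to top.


cube([180, 200, 20]);
translate([0, 0, 20]) cube([180, 20, 130]);
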